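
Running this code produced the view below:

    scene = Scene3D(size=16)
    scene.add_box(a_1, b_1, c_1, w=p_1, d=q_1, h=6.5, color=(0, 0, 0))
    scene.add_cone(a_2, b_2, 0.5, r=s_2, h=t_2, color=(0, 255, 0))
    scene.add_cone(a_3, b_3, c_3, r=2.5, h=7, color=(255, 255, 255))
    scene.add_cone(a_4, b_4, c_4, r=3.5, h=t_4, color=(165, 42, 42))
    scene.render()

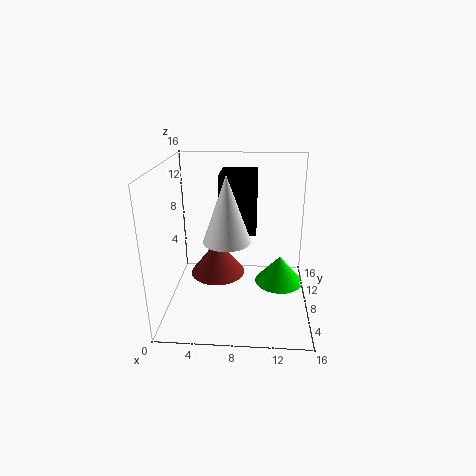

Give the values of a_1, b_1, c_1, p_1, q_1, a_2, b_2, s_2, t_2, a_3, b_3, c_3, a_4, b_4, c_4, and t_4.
a_1 = 6
b_1 = 7.5
c_1 = 8.5
p_1 = 4
q_1 = 4.5
a_2 = 13
b_2 = 11.5
s_2 = 3
t_2 = 3.5
a_3 = 7
b_3 = 6
c_3 = 8.5
a_4 = 5
b_4 = 12.5
c_4 = 1
t_4 = 4.5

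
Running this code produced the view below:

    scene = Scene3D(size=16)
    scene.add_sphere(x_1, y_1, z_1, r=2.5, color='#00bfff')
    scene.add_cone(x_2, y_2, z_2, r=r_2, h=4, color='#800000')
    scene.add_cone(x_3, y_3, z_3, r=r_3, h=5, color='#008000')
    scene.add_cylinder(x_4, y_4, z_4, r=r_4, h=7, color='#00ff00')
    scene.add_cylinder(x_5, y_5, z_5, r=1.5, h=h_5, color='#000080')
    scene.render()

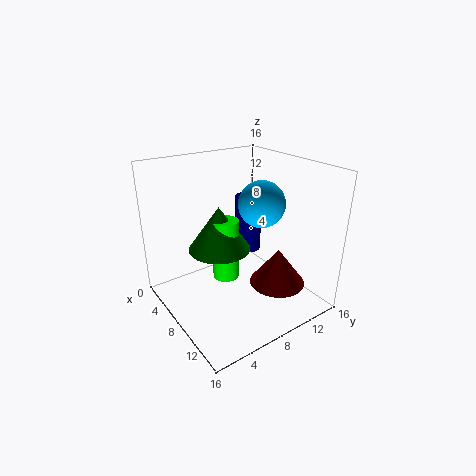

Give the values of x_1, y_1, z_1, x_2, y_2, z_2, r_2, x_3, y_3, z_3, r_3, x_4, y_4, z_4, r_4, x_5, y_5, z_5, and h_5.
x_1 = 9.5, y_1 = 10, z_1 = 12, x_2 = 12, y_2 = 10.5, z_2 = 3.5, r_2 = 3, x_3 = 6.5, y_3 = 6.5, z_3 = 6.5, r_3 = 3.5, x_4 = 7, y_4 = 7, z_4 = 3, r_4 = 1.5, x_5 = 6.5, y_5 = 10.5, z_5 = 5.5, h_5 = 6.5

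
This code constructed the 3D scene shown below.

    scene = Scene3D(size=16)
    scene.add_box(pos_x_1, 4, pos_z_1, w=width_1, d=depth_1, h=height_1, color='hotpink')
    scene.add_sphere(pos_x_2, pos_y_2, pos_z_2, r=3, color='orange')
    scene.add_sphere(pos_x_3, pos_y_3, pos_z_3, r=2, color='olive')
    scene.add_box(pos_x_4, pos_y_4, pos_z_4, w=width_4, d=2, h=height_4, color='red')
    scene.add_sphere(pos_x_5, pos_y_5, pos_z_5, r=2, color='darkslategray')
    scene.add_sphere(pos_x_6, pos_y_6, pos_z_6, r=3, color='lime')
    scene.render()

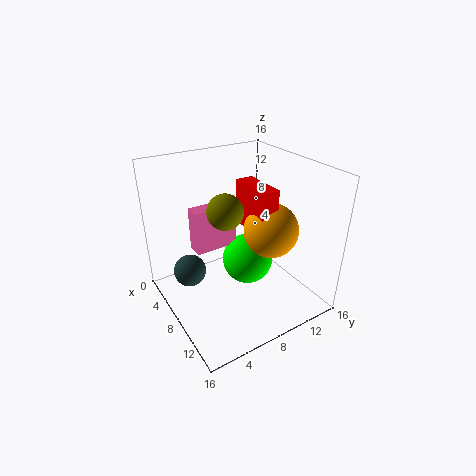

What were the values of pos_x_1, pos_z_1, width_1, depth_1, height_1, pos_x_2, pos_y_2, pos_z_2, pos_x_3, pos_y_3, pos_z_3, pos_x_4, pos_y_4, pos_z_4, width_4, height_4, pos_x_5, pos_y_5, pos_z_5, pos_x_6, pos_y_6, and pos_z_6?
pos_x_1 = 4, pos_z_1 = 6, width_1 = 2, depth_1 = 5, height_1 = 5, pos_x_2 = 10, pos_y_2 = 11, pos_z_2 = 9, pos_x_3 = 7, pos_y_3 = 7, pos_z_3 = 11, pos_x_4 = 6, pos_y_4 = 9, pos_z_4 = 9, width_4 = 5, height_4 = 5, pos_x_5 = 3, pos_y_5 = 4, pos_z_5 = 2, pos_x_6 = 7, pos_y_6 = 10, pos_z_6 = 4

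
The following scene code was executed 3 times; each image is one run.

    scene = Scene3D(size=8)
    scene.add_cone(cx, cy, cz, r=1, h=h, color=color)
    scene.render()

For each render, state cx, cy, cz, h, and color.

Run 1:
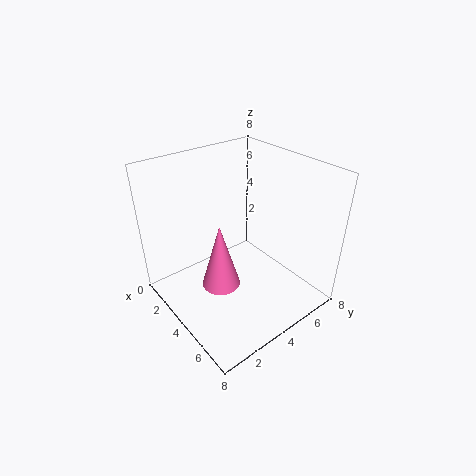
cx = 4.75; cy = 2.25; cz = 2.25; h = 3.5; color = 'hotpink'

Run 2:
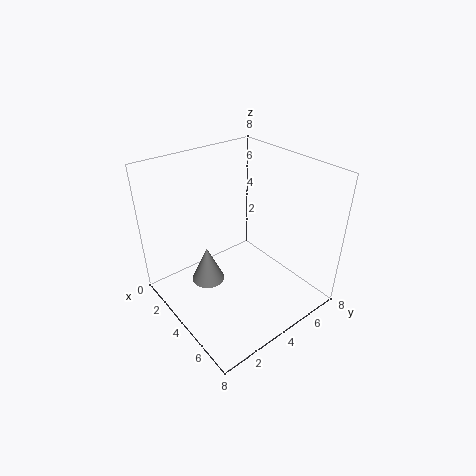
cx = 2.25; cy = 3; cz = 0.5; h = 2.25; color = 'gray'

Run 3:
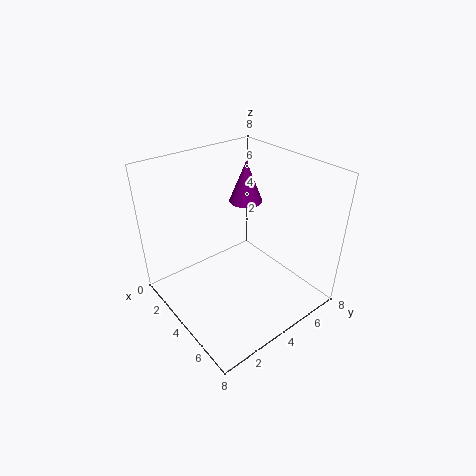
cx = 2.25; cy = 6; cz = 5; h = 2.5; color = 'purple'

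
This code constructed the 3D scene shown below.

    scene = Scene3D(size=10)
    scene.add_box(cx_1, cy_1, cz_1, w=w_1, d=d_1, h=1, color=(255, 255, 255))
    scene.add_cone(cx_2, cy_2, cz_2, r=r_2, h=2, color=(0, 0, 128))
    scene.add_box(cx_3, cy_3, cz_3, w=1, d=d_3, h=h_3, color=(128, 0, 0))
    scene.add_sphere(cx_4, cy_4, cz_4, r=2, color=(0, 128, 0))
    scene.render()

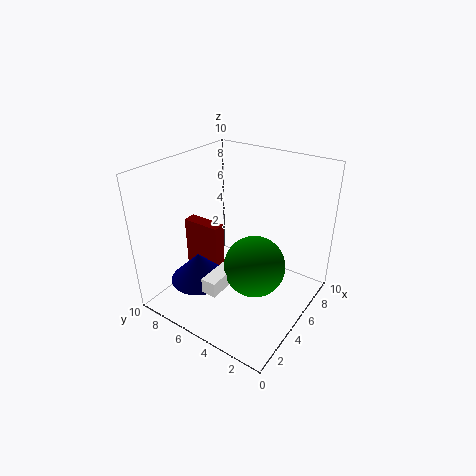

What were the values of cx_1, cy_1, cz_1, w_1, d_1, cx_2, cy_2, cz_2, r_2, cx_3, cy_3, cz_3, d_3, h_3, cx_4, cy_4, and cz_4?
cx_1 = 1; cy_1 = 4; cz_1 = 3; w_1 = 3; d_1 = 1; cx_2 = 3; cy_2 = 7; cz_2 = 2; r_2 = 2; cx_3 = 5; cy_3 = 7; cz_3 = 1; d_3 = 3; h_3 = 4; cx_4 = 4; cy_4 = 3; cz_4 = 4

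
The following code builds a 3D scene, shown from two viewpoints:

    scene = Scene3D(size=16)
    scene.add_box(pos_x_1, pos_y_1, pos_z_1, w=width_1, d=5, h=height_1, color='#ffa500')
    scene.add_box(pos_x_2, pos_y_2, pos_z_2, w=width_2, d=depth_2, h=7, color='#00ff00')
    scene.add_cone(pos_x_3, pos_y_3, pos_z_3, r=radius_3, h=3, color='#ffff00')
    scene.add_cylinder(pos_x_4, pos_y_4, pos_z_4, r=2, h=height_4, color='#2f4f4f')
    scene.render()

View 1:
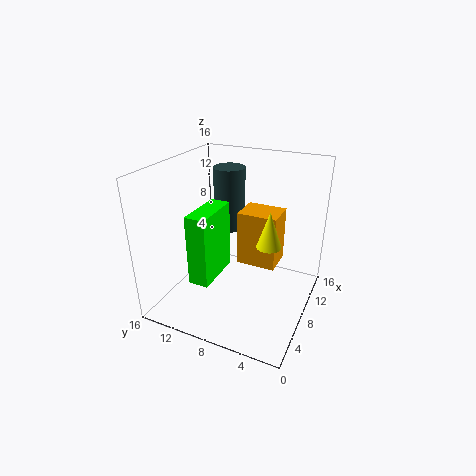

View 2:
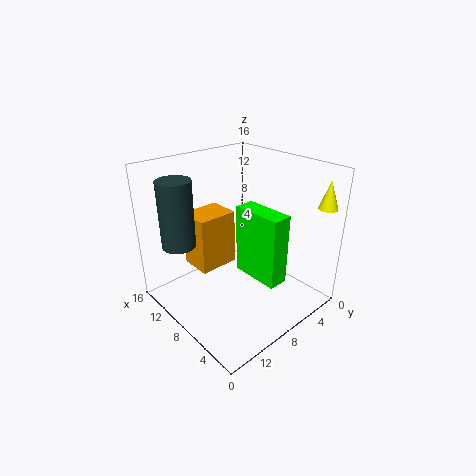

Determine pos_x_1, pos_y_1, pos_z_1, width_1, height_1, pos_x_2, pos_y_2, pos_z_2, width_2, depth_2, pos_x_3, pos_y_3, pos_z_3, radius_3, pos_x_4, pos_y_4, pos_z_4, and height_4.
pos_x_1 = 12
pos_y_1 = 5
pos_z_1 = 2
width_1 = 4
height_1 = 7
pos_x_2 = 1
pos_y_2 = 8
pos_z_2 = 6
width_2 = 5
depth_2 = 2
pos_x_3 = 1
pos_y_3 = 2
pos_z_3 = 12
radius_3 = 1
pos_x_4 = 14
pos_y_4 = 12
pos_z_4 = 6
height_4 = 8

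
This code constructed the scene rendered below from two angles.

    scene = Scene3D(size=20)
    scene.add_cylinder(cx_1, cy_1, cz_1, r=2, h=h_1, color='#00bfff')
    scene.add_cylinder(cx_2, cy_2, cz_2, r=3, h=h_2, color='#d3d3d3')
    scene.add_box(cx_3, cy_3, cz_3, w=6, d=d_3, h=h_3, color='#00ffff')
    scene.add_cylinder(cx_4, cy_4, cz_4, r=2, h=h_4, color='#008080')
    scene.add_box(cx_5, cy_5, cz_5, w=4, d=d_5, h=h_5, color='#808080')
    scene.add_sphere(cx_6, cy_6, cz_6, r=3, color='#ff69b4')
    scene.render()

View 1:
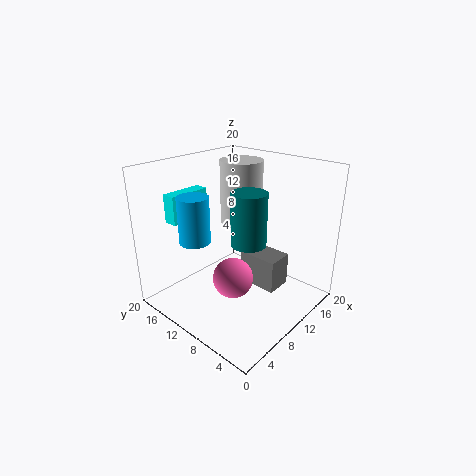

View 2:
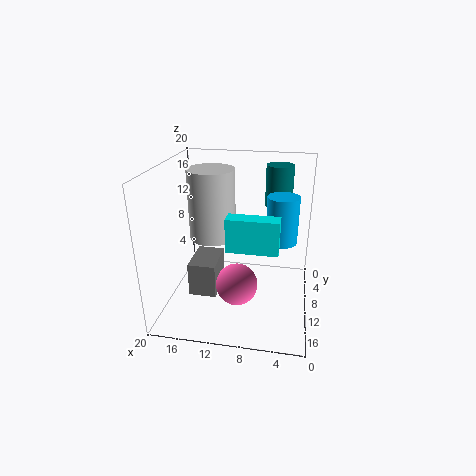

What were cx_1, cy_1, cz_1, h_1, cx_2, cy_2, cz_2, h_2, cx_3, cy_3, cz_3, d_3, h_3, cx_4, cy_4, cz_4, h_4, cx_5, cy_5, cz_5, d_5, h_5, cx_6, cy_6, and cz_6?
cx_1 = 4, cy_1 = 12, cz_1 = 11, h_1 = 6, cx_2 = 13, cy_2 = 12, cz_2 = 11, h_2 = 9, cx_3 = 4, cy_3 = 16, cz_3 = 12, d_3 = 2, h_3 = 4, cx_4 = 5, cy_4 = 4, cz_4 = 13, h_4 = 6, cx_5 = 13, cy_5 = 6, cz_5 = 1, d_5 = 6, h_5 = 5, cx_6 = 10, cy_6 = 11, cz_6 = 3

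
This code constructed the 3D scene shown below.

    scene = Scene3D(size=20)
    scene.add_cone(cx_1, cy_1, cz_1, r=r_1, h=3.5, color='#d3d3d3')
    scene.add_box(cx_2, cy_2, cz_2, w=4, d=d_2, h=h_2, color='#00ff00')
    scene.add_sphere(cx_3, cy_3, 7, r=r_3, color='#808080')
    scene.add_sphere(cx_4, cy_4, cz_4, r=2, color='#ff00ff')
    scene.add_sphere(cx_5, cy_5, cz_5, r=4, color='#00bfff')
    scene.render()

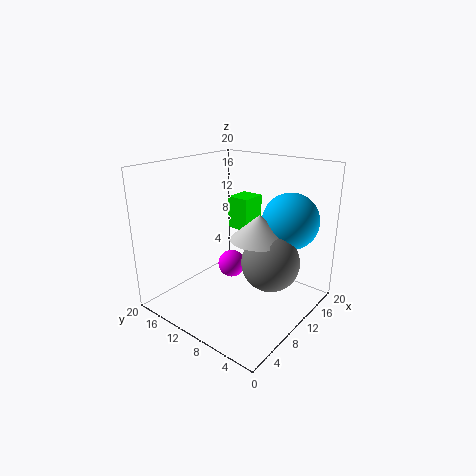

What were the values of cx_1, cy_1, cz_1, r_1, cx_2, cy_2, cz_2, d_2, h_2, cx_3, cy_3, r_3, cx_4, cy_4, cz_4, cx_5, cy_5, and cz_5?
cx_1 = 11.5, cy_1 = 7.5, cz_1 = 10, r_1 = 4, cx_2 = 14.5, cy_2 = 12, cz_2 = 9, d_2 = 3.5, h_2 = 5, cx_3 = 11.5, cy_3 = 5.5, r_3 = 4, cx_4 = 11, cy_4 = 12, cz_4 = 5, cx_5 = 15.5, cy_5 = 5, cz_5 = 12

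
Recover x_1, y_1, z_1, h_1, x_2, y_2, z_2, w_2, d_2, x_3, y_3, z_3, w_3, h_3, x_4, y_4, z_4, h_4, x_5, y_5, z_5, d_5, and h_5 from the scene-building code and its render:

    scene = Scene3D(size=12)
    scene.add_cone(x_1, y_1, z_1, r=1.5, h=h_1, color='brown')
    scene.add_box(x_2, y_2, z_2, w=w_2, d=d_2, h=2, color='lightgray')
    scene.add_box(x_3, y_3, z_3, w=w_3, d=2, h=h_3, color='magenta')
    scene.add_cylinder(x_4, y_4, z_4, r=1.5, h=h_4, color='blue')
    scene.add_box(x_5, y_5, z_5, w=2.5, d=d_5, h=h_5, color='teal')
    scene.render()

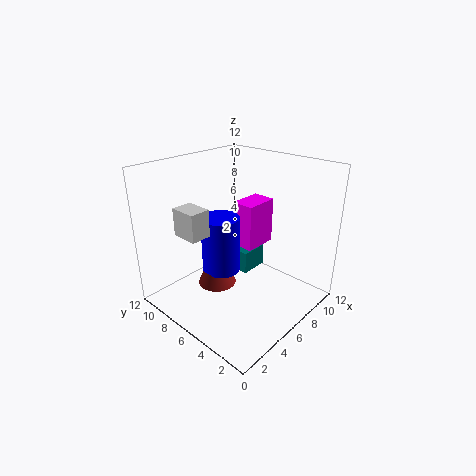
x_1 = 3.5
y_1 = 6
z_1 = 3
h_1 = 3.5
x_2 = 0.5
y_2 = 5
z_2 = 8
w_2 = 1.5
d_2 = 2
x_3 = 7
y_3 = 5.5
z_3 = 4.5
w_3 = 3
h_3 = 4
x_4 = 4
y_4 = 6
z_4 = 4
h_4 = 4.5
x_5 = 7
y_5 = 6
z_5 = 2
d_5 = 3
h_5 = 2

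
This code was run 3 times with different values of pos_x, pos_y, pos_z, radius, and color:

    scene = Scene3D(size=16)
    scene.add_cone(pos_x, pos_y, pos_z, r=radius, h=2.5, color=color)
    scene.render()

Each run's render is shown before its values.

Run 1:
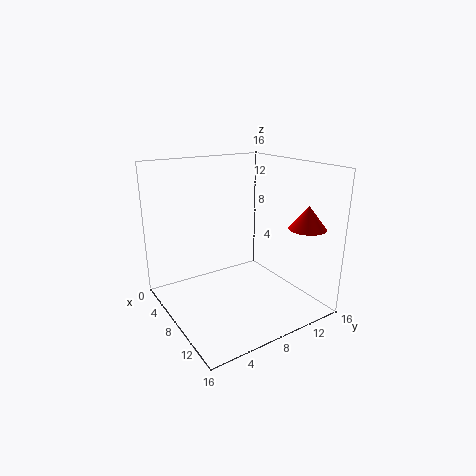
pos_x = 13; pos_y = 13.5; pos_z = 9.5; radius = 2; color = 'red'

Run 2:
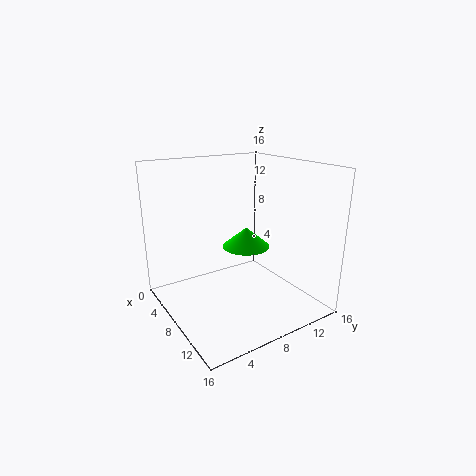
pos_x = 4.5; pos_y = 11.5; pos_z = 5; radius = 3; color = 'lime'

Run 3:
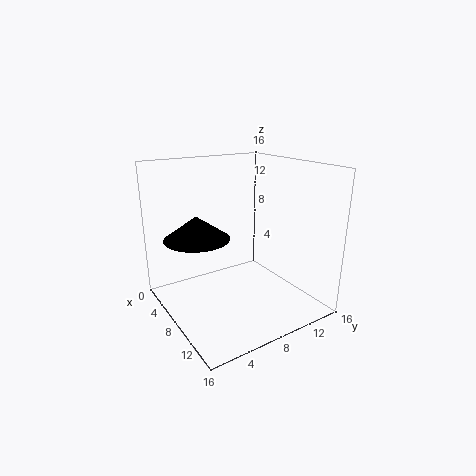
pos_x = 7; pos_y = 3.5; pos_z = 8.5; radius = 3.5; color = 'black'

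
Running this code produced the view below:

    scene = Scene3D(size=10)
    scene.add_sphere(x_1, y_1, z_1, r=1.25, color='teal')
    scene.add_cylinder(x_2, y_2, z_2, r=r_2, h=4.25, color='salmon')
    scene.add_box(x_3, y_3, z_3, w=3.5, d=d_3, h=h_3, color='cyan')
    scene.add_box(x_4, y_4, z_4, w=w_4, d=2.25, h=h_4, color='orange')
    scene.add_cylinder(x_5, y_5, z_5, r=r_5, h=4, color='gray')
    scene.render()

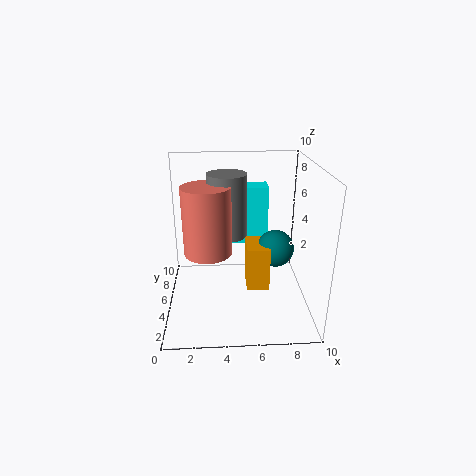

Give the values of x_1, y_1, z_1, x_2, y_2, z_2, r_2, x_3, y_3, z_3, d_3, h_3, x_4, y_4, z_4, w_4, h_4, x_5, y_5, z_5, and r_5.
x_1 = 7.5
y_1 = 4.25
z_1 = 4.5
x_2 = 3
y_2 = 3
z_2 = 5
r_2 = 1.5
x_3 = 4
y_3 = 7.75
z_3 = 3.25
d_3 = 1.75
h_3 = 4.5
x_4 = 5.5
y_4 = 3
z_4 = 2
w_4 = 1.5
h_4 = 3
x_5 = 4.25
y_5 = 4
z_5 = 5.75
r_5 = 1.25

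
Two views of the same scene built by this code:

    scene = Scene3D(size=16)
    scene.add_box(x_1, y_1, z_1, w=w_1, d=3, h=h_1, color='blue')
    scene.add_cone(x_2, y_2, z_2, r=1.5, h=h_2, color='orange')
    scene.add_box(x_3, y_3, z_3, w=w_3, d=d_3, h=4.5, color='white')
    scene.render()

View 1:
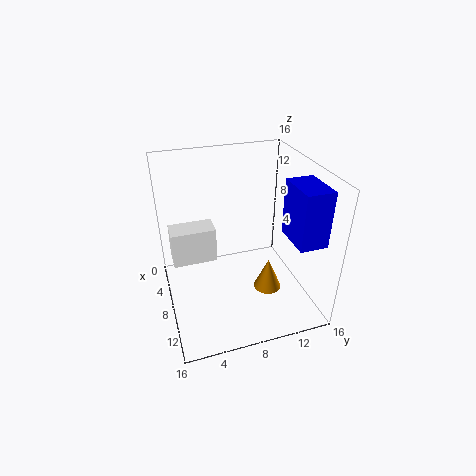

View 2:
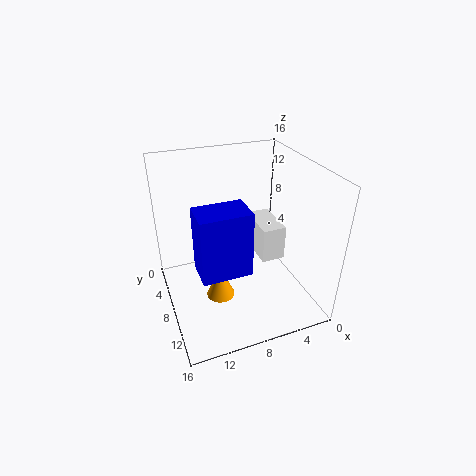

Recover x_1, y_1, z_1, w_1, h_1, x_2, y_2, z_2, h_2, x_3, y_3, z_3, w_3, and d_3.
x_1 = 9.5, y_1 = 12.5, z_1 = 9, w_1 = 4.5, h_1 = 6, x_2 = 11, y_2 = 10.5, z_2 = 3, h_2 = 3.5, x_3 = 1, y_3 = 1, z_3 = 2.5, w_3 = 3, d_3 = 5.5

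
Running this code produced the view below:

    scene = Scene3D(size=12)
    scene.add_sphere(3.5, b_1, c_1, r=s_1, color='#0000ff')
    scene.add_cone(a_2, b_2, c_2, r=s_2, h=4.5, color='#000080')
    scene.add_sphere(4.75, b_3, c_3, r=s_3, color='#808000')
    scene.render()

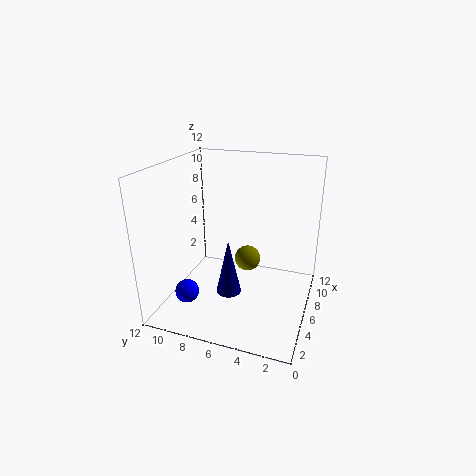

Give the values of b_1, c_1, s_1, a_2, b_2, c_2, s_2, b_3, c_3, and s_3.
b_1 = 9.75, c_1 = 1.5, s_1 = 1, a_2 = 3.75, b_2 = 6, c_2 = 2.25, s_2 = 1, b_3 = 4.75, c_3 = 5, s_3 = 1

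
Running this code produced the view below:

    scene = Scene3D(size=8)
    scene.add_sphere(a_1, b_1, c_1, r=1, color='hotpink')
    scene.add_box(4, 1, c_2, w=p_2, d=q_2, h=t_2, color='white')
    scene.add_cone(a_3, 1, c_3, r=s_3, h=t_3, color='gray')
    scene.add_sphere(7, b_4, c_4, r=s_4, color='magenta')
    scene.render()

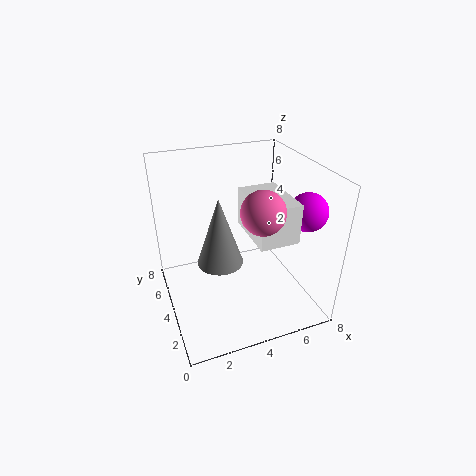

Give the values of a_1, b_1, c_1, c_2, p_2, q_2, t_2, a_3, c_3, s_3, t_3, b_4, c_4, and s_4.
a_1 = 4, b_1 = 1, c_1 = 7, c_2 = 5, p_2 = 2, q_2 = 3, t_2 = 2, a_3 = 2, c_3 = 5, s_3 = 1, t_3 = 3, b_4 = 2, c_4 = 6, s_4 = 1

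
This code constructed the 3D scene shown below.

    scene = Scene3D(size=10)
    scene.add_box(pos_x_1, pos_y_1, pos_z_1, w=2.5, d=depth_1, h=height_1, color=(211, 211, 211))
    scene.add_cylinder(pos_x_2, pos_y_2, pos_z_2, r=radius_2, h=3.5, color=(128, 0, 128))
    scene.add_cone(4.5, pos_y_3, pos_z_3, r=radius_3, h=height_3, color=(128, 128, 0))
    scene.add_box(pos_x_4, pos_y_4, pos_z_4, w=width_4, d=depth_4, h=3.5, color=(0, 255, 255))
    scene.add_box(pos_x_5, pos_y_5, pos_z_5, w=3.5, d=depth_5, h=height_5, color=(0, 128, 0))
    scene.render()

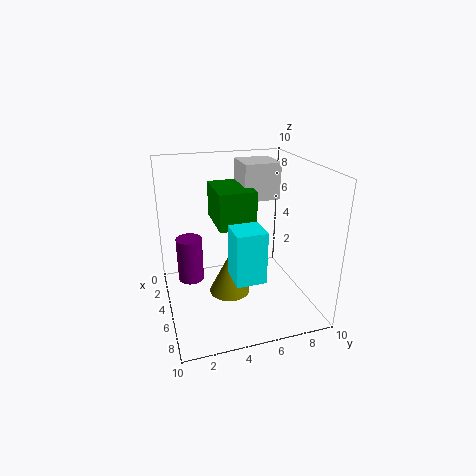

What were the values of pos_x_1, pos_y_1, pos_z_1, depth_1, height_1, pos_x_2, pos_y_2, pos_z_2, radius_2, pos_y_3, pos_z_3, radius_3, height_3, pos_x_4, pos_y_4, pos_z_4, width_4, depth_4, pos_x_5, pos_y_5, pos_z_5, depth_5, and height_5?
pos_x_1 = 2.5, pos_y_1 = 5.5, pos_z_1 = 7.5, depth_1 = 2.5, height_1 = 2.5, pos_x_2 = 2, pos_y_2 = 2, pos_z_2 = 0.5, radius_2 = 1, pos_y_3 = 4.5, pos_z_3 = 0.5, radius_3 = 1.5, height_3 = 3, pos_x_4 = 6, pos_y_4 = 4, pos_z_4 = 3, width_4 = 2, depth_4 = 2, pos_x_5 = 2.5, pos_y_5 = 3.5, pos_z_5 = 6, depth_5 = 2.5, height_5 = 2.5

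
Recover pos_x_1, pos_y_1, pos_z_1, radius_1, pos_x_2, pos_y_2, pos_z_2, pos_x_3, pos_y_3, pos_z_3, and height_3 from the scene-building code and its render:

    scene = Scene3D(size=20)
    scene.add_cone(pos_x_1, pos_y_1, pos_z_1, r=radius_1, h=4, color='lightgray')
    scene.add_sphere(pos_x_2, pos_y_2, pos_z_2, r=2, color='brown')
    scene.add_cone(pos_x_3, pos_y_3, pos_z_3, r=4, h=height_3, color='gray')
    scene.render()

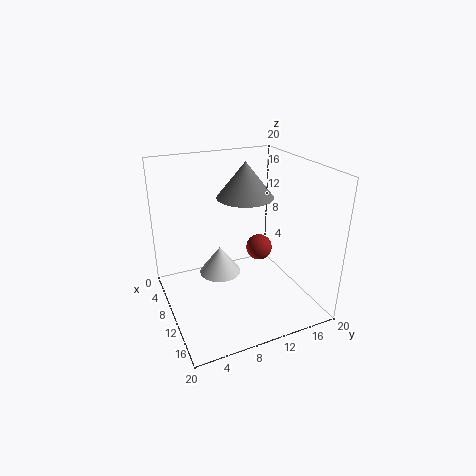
pos_x_1 = 8, pos_y_1 = 8, pos_z_1 = 4, radius_1 = 3, pos_x_2 = 7, pos_y_2 = 15, pos_z_2 = 6, pos_x_3 = 8, pos_y_3 = 12, pos_z_3 = 15, height_3 = 5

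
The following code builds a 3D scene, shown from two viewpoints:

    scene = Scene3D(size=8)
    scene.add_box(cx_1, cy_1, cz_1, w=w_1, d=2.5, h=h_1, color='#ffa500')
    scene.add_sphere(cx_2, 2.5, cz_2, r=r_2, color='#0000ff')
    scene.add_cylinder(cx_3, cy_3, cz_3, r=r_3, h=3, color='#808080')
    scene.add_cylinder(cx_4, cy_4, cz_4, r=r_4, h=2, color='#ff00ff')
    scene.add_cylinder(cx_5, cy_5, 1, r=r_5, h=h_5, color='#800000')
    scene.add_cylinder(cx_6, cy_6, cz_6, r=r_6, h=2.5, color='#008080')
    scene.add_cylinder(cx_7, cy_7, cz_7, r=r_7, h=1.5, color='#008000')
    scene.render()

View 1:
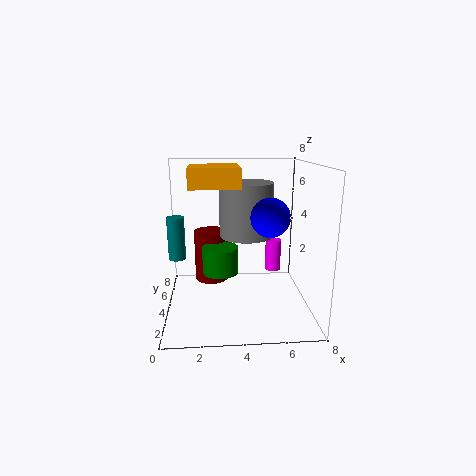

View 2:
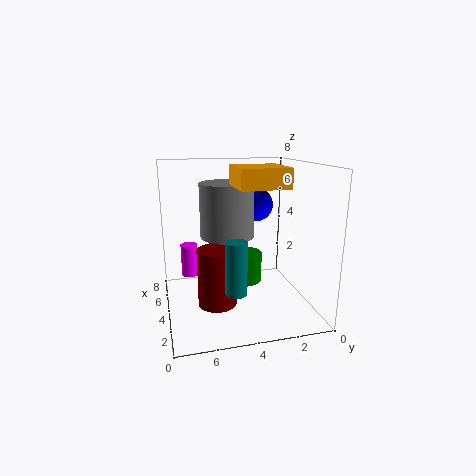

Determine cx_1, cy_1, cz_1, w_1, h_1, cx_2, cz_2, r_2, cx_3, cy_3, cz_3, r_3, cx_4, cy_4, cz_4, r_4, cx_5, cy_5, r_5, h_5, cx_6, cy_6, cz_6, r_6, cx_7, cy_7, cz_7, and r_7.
cx_1 = 1.5, cy_1 = 2, cz_1 = 7, w_1 = 2.5, h_1 = 1, cx_2 = 5.5, cz_2 = 5.5, r_2 = 1, cx_3 = 4.5, cy_3 = 4.5, cz_3 = 4, r_3 = 1.5, cx_4 = 6.5, cy_4 = 6.5, cz_4 = 1, r_4 = 0.5, cx_5 = 2.5, cy_5 = 5.5, r_5 = 1, h_5 = 3, cx_6 = 0.5, cy_6 = 5, cz_6 = 2.5, r_6 = 0.5, cx_7 = 3, cy_7 = 4, cz_7 = 2, r_7 = 1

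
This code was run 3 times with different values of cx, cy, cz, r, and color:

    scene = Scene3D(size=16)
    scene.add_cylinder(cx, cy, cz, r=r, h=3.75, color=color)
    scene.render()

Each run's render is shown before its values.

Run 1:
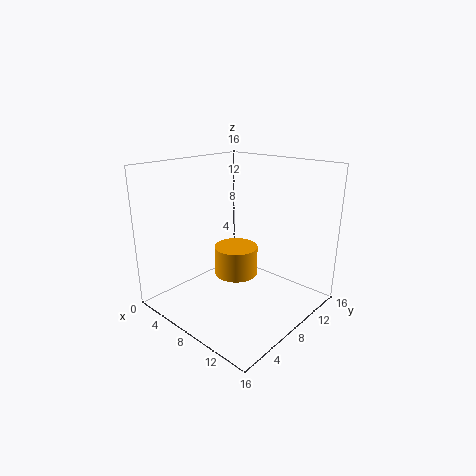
cx = 4.75, cy = 11.25, cz = 1.25, r = 2.75, color = 'orange'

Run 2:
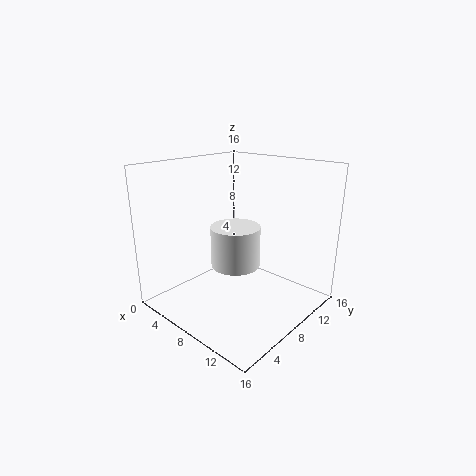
cx = 11.75, cy = 3.5, cz = 7.75, r = 2.25, color = 'white'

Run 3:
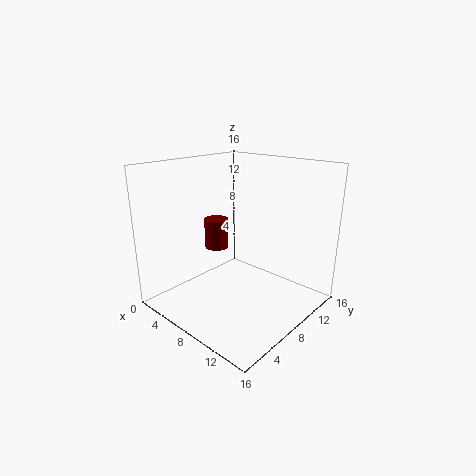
cx = 2.5, cy = 10, cz = 4.75, r = 1.5, color = 'maroon'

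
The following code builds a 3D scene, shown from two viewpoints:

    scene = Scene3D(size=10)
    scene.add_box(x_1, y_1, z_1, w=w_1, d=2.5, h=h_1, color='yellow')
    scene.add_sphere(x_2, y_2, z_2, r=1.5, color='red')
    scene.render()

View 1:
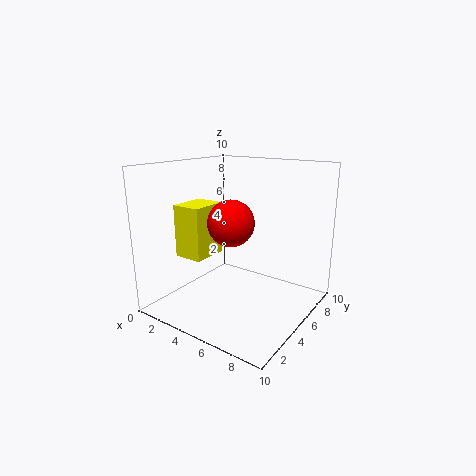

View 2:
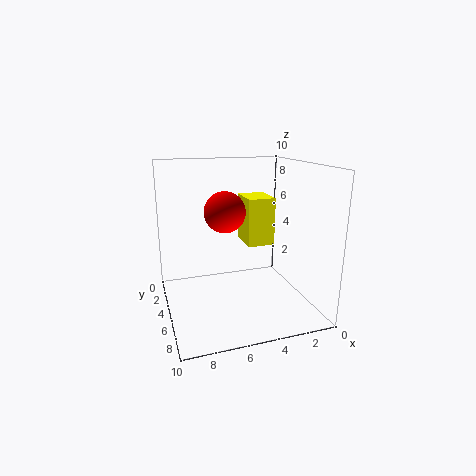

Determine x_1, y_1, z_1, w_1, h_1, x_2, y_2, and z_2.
x_1 = 2; y_1 = 2; z_1 = 4; w_1 = 2; h_1 = 3.5; x_2 = 5.5; y_2 = 3.5; z_2 = 6.5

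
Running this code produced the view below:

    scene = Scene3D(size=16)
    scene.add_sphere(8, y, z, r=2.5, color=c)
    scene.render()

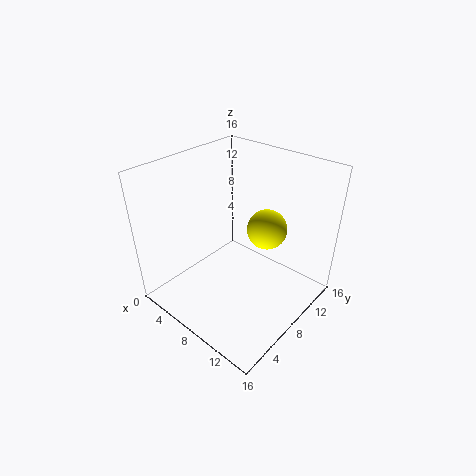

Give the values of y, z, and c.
y = 13.5; z = 6.5; c = 'yellow'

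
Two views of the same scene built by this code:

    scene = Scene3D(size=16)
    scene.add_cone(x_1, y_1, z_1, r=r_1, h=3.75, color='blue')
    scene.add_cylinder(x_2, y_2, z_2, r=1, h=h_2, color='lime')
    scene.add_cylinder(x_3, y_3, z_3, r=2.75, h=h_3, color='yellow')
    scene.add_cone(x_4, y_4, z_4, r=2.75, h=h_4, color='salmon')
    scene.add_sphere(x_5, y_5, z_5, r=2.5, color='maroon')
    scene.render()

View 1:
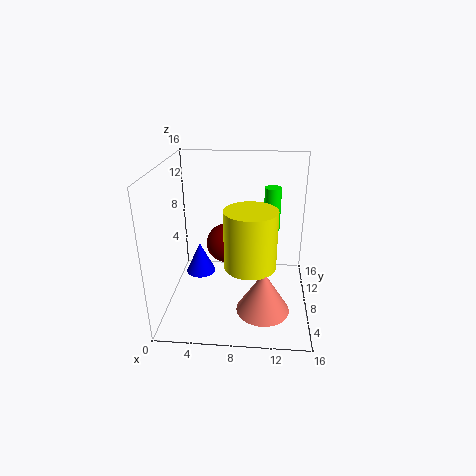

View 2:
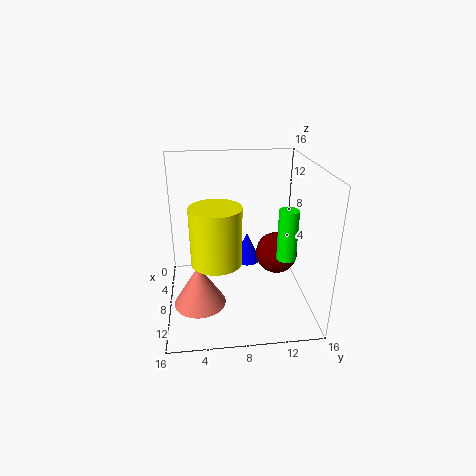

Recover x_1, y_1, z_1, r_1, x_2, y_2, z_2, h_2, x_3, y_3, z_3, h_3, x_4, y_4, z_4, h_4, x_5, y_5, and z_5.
x_1 = 3.25; y_1 = 9.75; z_1 = 2.5; r_1 = 1.75; x_2 = 11.75; y_2 = 12.5; z_2 = 7.25; h_2 = 5.25; x_3 = 9.5; y_3 = 5.5; z_3 = 6; h_3 = 6.25; x_4 = 11; y_4 = 3.5; z_4 = 2; h_4 = 4.5; x_5 = 6; y_5 = 13; z_5 = 4.75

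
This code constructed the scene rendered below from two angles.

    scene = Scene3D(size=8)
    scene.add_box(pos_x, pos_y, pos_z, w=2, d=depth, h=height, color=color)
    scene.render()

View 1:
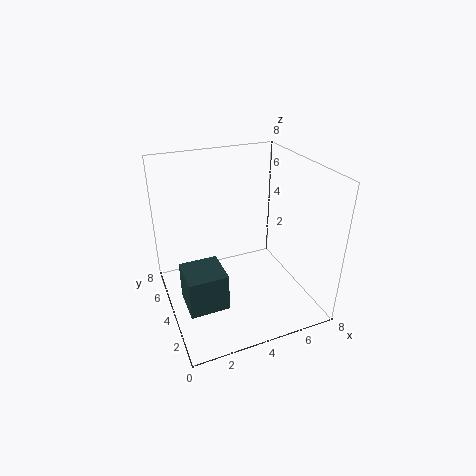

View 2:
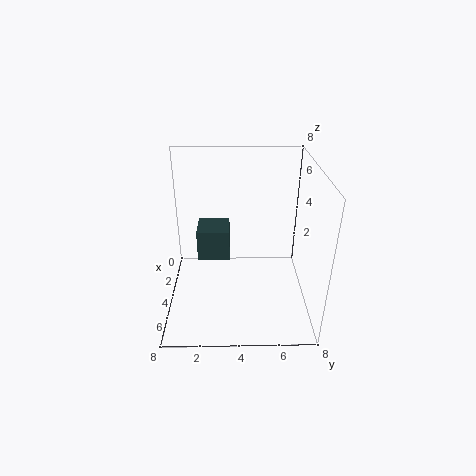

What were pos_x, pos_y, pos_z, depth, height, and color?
pos_x = 0.5, pos_y = 1.5, pos_z = 1.5, depth = 2, height = 2, color = 'darkslategray'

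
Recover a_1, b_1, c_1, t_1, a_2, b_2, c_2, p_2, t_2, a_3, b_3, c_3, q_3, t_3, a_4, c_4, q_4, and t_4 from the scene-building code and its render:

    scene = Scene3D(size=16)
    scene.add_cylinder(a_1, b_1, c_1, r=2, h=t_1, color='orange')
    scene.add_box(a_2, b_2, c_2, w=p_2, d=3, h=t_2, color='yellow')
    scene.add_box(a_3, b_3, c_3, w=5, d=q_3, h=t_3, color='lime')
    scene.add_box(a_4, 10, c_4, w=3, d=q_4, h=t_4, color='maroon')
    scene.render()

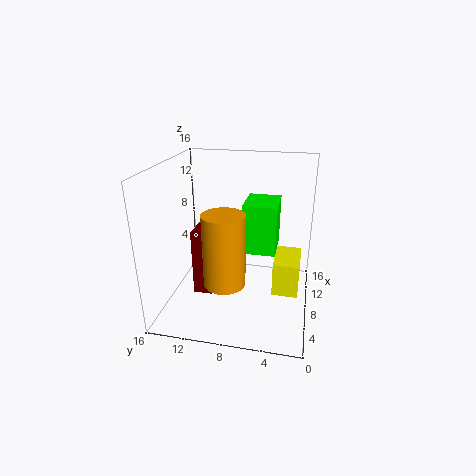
a_1 = 2; b_1 = 8; c_1 = 6; t_1 = 7; a_2 = 8; b_2 = 1; c_2 = 1; p_2 = 5; t_2 = 4; a_3 = 10; b_3 = 4; c_3 = 5; q_3 = 4; t_3 = 6; a_4 = 4; c_4 = 3; q_4 = 2; t_4 = 7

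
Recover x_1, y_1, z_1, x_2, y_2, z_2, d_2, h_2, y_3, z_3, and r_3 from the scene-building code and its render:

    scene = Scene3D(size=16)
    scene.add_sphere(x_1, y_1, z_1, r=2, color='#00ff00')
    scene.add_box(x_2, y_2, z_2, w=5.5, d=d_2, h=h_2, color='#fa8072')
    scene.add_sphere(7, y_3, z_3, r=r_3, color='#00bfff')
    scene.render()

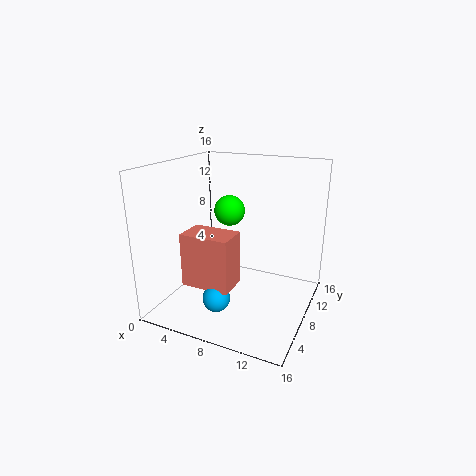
x_1 = 4; y_1 = 14; z_1 = 9; x_2 = 3; y_2 = 4; z_2 = 3; d_2 = 3.5; h_2 = 6; y_3 = 4.5; z_3 = 2; r_3 = 1.5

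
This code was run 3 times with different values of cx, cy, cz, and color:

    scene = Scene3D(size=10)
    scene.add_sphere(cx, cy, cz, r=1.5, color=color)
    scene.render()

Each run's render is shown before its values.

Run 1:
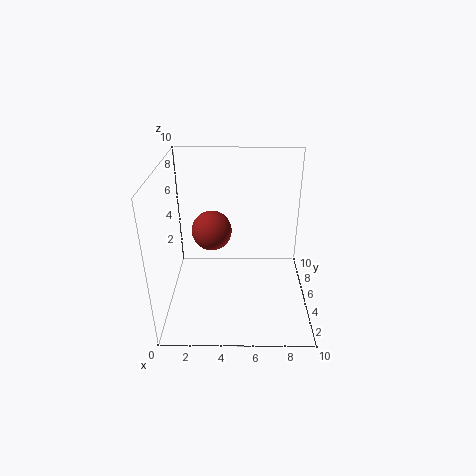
cx = 3
cy = 7
cz = 4.5
color = 'brown'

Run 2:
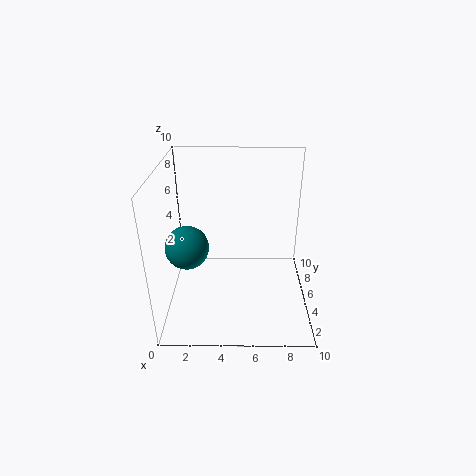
cx = 1.5
cy = 4.5
cz = 4.5
color = 'teal'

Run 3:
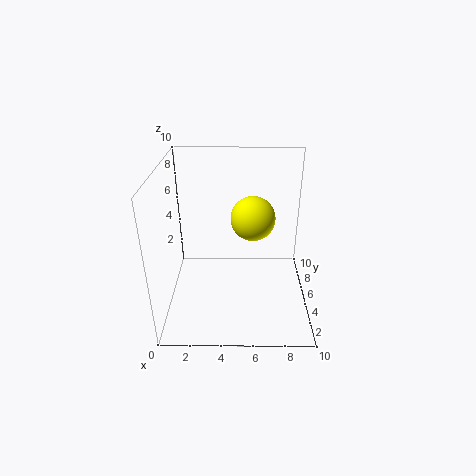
cx = 6
cy = 5
cz = 6.5
color = 'yellow'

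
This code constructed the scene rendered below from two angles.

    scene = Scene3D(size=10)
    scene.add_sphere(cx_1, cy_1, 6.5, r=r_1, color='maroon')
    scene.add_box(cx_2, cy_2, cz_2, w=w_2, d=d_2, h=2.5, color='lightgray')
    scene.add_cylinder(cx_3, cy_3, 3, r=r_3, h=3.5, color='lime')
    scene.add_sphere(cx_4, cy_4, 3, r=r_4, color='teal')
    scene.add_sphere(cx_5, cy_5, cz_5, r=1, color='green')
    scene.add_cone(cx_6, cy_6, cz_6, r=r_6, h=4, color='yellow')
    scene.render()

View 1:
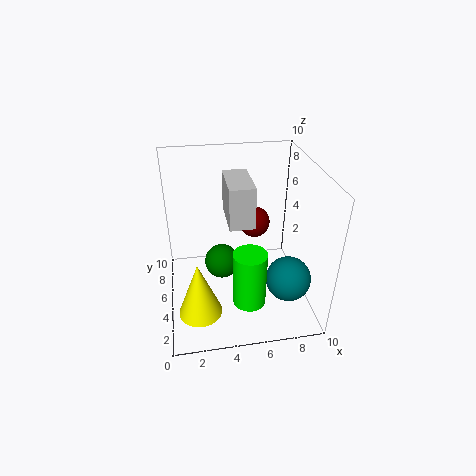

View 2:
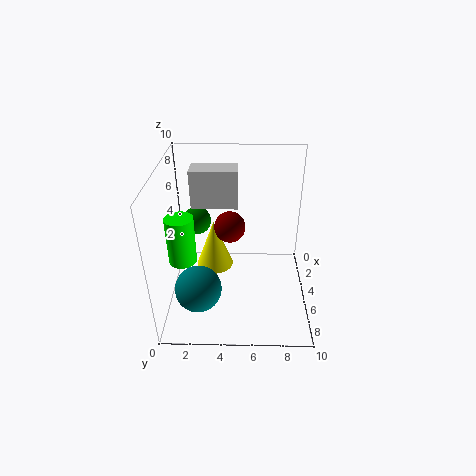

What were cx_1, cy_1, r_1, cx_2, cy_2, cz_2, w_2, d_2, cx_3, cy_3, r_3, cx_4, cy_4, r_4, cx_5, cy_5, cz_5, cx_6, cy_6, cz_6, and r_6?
cx_1 = 6; cy_1 = 4.5; r_1 = 1; cx_2 = 4; cy_2 = 2; cz_2 = 7.5; w_2 = 1.5; d_2 = 3; cx_3 = 5; cy_3 = 1; r_3 = 1; cx_4 = 8; cy_4 = 2.5; r_4 = 1.5; cx_5 = 3.5; cy_5 = 2; cz_5 = 5.5; cx_6 = 2; cy_6 = 3; cz_6 = 0.5; r_6 = 1.5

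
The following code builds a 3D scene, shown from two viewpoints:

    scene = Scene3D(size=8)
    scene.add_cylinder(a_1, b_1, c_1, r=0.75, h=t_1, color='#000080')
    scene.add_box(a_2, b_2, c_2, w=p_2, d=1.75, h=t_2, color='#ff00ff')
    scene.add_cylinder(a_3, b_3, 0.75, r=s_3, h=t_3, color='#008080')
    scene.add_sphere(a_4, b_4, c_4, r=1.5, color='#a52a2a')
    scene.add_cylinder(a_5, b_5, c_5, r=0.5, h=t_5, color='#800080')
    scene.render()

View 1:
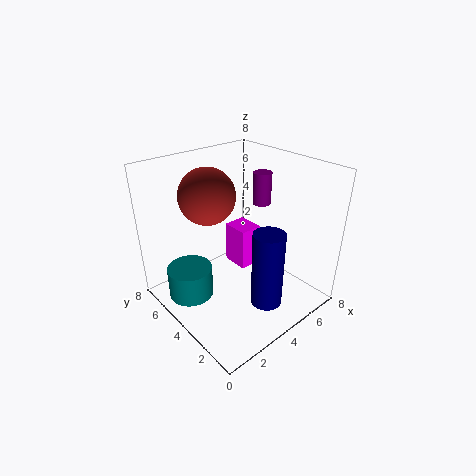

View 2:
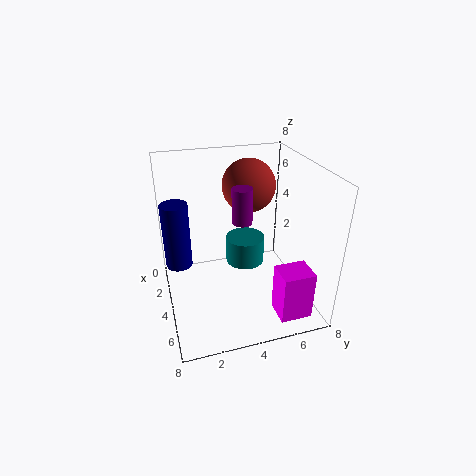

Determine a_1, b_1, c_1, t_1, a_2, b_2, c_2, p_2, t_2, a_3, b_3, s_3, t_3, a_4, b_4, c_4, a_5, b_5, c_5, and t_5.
a_1 = 3
b_1 = 0.75
c_1 = 2.25
t_1 = 3.75
a_2 = 5.75
b_2 = 5.5
c_2 = 0.25
p_2 = 1.5
t_2 = 2.75
a_3 = 1.5
b_3 = 5.25
s_3 = 1.25
t_3 = 1.75
a_4 = 2.75
b_4 = 5
c_4 = 6.5
a_5 = 5.5
b_5 = 3.75
c_5 = 5.75
t_5 = 1.75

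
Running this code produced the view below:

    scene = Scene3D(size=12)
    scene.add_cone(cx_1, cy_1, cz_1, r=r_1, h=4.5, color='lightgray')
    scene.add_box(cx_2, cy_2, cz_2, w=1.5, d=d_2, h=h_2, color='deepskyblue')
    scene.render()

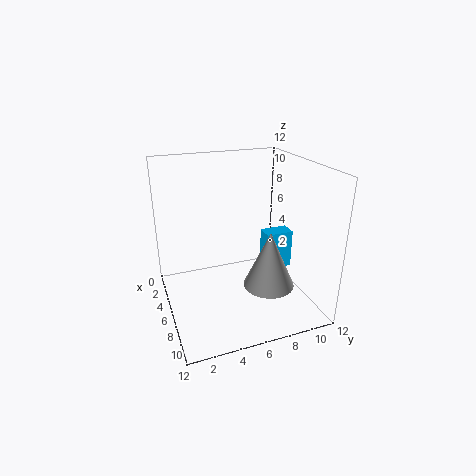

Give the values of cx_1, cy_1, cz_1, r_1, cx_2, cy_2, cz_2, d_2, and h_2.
cx_1 = 9, cy_1 = 7.5, cz_1 = 3, r_1 = 2, cx_2 = 4, cy_2 = 9, cz_2 = 2, d_2 = 2.5, h_2 = 3.5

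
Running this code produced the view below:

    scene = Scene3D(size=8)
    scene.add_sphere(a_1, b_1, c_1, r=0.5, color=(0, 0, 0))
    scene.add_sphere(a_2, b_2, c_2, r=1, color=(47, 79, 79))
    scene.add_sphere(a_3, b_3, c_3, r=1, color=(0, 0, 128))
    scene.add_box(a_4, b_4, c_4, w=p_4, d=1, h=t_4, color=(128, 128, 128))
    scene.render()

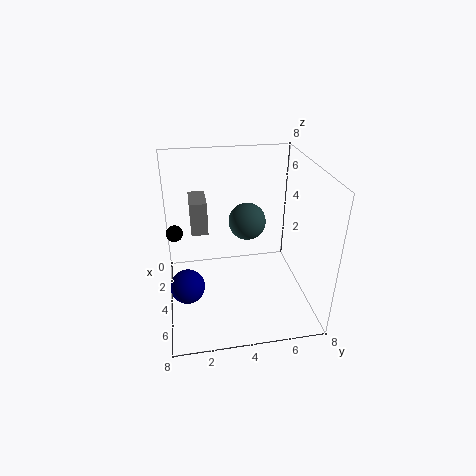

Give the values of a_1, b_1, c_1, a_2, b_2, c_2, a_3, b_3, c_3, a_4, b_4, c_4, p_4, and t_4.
a_1 = 2, b_1 = 0.5, c_1 = 3.5, a_2 = 4, b_2 = 4.5, c_2 = 5, a_3 = 4, b_3 = 1, c_3 = 1, a_4 = 0.5, b_4 = 1.5, c_4 = 3.5, p_4 = 2, t_4 = 2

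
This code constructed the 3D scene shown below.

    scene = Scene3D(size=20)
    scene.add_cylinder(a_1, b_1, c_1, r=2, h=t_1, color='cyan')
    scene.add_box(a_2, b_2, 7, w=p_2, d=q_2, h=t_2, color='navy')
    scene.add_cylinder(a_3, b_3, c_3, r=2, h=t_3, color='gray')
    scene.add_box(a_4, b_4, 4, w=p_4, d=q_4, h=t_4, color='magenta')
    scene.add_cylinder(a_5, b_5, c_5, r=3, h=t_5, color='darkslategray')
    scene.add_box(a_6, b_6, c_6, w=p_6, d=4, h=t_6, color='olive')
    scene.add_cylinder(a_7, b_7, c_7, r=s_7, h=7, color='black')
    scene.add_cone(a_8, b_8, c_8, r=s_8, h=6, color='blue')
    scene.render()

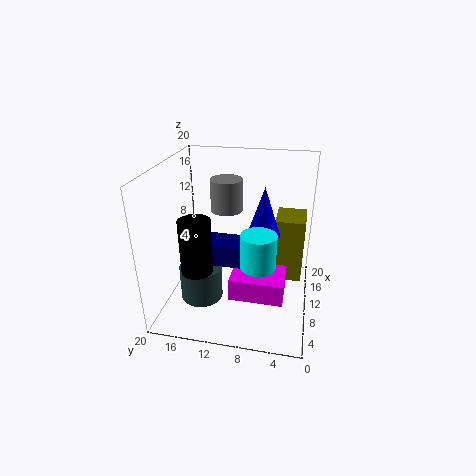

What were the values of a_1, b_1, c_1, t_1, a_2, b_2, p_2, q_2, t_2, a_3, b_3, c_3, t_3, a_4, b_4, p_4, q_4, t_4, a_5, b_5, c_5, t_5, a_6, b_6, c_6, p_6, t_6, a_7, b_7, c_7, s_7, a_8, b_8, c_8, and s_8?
a_1 = 2
b_1 = 6
c_1 = 11
t_1 = 4
a_2 = 7
b_2 = 9
p_2 = 4
q_2 = 7
t_2 = 3
a_3 = 8
b_3 = 11
c_3 = 15
t_3 = 4
a_4 = 4
b_4 = 3
p_4 = 5
q_4 = 7
t_4 = 3
a_5 = 8
b_5 = 15
c_5 = 1
t_5 = 5
a_6 = 10
b_6 = 1
c_6 = 4
p_6 = 5
t_6 = 9
a_7 = 4
b_7 = 14
c_7 = 8
s_7 = 2
a_8 = 6
b_8 = 6
c_8 = 13
s_8 = 2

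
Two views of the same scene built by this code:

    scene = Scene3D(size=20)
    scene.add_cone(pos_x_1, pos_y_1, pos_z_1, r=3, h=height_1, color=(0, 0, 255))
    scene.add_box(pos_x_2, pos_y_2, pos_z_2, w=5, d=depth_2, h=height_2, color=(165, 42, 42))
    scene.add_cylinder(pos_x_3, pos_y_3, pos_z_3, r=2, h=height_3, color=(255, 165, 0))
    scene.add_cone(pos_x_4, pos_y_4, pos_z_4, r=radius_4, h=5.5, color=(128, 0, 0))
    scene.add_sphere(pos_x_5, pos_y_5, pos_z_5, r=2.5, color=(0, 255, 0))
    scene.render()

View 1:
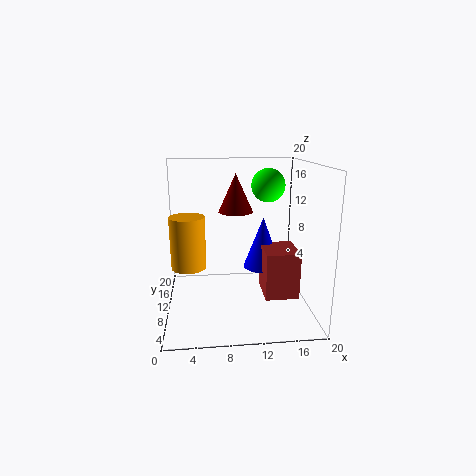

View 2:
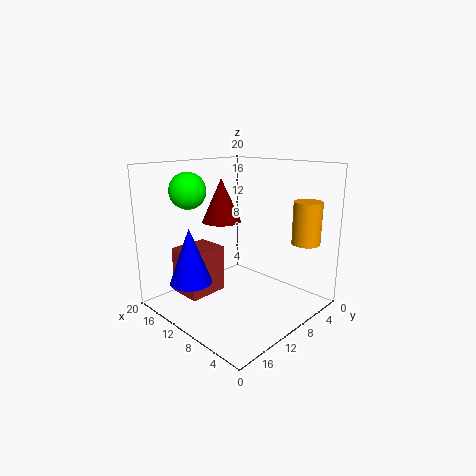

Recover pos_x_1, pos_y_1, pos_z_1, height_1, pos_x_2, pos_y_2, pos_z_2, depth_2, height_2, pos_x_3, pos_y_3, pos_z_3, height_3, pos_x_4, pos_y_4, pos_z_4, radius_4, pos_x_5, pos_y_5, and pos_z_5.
pos_x_1 = 14.5, pos_y_1 = 15, pos_z_1 = 3.5, height_1 = 8, pos_x_2 = 14, pos_y_2 = 9, pos_z_2 = 0.5, depth_2 = 6, height_2 = 7, pos_x_3 = 3.5, pos_y_3 = 3, pos_z_3 = 9, height_3 = 6, pos_x_4 = 10, pos_y_4 = 13, pos_z_4 = 13, radius_4 = 2.5, pos_x_5 = 15, pos_y_5 = 14.5, pos_z_5 = 16.5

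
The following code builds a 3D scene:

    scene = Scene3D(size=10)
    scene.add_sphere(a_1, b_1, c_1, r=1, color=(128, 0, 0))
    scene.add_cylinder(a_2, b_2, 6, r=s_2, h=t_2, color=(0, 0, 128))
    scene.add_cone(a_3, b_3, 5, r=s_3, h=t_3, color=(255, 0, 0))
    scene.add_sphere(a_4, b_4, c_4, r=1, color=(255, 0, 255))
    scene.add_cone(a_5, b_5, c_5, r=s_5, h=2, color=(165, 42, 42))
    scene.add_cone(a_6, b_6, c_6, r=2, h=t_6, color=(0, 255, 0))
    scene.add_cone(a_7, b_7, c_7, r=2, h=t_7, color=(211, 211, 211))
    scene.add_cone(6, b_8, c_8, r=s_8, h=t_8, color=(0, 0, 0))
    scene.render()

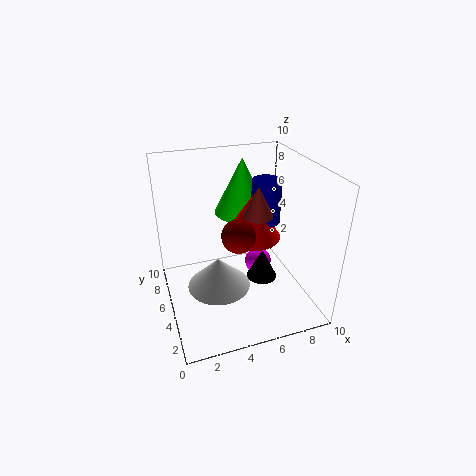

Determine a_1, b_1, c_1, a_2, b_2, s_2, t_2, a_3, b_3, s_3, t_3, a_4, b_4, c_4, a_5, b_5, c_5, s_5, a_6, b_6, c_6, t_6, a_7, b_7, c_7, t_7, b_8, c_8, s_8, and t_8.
a_1 = 4, b_1 = 2, c_1 = 7, a_2 = 7, b_2 = 5, s_2 = 1, t_2 = 3, a_3 = 6, b_3 = 5, s_3 = 2, t_3 = 3, a_4 = 7, b_4 = 6, c_4 = 2, a_5 = 6, b_5 = 4, c_5 = 7, s_5 = 1, a_6 = 6, b_6 = 7, c_6 = 6, t_6 = 4, a_7 = 3, b_7 = 3, c_7 = 3, t_7 = 2, b_8 = 3, c_8 = 3, s_8 = 1, t_8 = 2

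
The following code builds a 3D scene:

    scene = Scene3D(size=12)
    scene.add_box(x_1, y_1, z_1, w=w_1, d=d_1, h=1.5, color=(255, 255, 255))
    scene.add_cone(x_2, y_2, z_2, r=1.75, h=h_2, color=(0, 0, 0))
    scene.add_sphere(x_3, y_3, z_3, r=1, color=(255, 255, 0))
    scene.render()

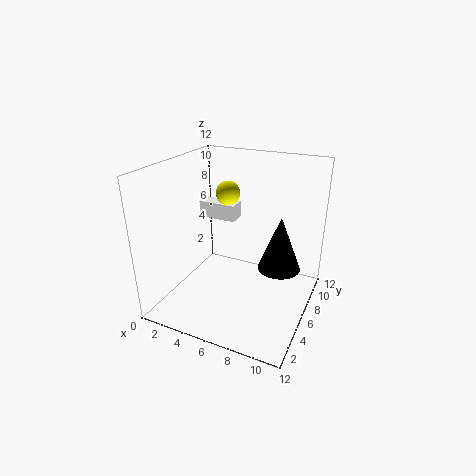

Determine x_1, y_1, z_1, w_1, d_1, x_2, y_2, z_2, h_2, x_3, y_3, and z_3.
x_1 = 1
y_1 = 8.25
z_1 = 6.25
w_1 = 3.5
d_1 = 1.5
x_2 = 9.5
y_2 = 6.5
z_2 = 3.75
h_2 = 4.5
x_3 = 4.75
y_3 = 6.75
z_3 = 9.5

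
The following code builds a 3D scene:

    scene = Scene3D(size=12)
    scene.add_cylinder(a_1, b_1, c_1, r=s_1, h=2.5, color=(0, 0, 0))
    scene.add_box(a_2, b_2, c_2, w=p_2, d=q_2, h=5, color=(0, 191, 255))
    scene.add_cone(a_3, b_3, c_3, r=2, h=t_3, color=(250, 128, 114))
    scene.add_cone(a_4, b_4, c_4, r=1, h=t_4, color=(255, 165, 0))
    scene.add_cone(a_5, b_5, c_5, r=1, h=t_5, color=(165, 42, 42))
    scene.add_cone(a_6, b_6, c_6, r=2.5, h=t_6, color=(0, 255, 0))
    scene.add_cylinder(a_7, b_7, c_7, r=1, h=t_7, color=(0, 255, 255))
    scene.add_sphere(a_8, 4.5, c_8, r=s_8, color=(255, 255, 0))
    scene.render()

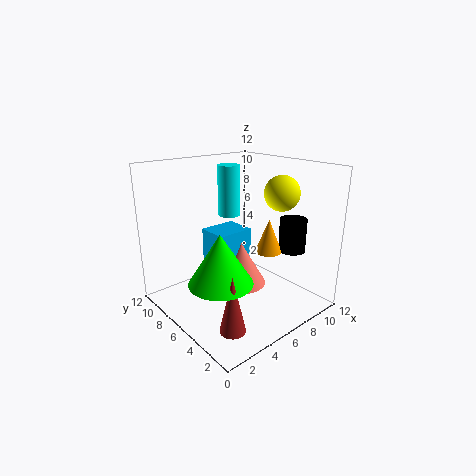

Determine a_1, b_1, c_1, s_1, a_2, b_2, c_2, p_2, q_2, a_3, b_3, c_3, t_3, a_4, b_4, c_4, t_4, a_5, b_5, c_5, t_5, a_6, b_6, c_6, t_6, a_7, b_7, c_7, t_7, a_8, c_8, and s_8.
a_1 = 7.5, b_1 = 1.5, c_1 = 6, s_1 = 1, a_2 = 3.5, b_2 = 5, c_2 = 2, p_2 = 3, q_2 = 2.5, a_3 = 5.5, b_3 = 5, c_3 = 2.5, t_3 = 3.5, a_4 = 6, b_4 = 2.5, c_4 = 6, t_4 = 2.5, a_5 = 2.5, b_5 = 2.5, c_5 = 0.5, t_5 = 4.5, a_6 = 3, b_6 = 4.5, c_6 = 3.5, t_6 = 4, a_7 = 7.5, b_7 = 9, c_7 = 7, t_7 = 4.5, a_8 = 9.5, c_8 = 9.5, s_8 = 1.5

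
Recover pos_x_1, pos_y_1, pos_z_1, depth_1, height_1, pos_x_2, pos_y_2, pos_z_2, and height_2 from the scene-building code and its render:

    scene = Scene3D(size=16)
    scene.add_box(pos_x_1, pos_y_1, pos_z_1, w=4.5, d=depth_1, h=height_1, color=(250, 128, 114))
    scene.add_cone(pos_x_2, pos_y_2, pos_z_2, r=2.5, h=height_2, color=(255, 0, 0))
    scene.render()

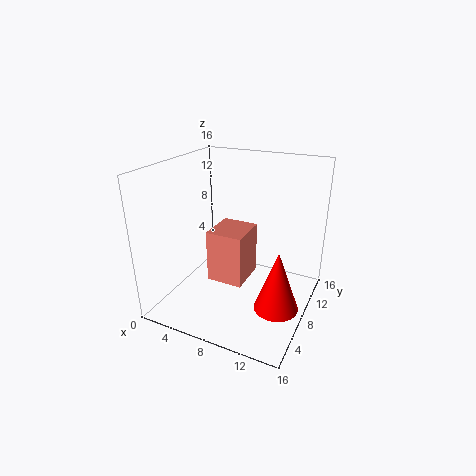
pos_x_1 = 3.5, pos_y_1 = 8.5, pos_z_1 = 1, depth_1 = 5, height_1 = 6.5, pos_x_2 = 13, pos_y_2 = 7.5, pos_z_2 = 0.5, height_2 = 7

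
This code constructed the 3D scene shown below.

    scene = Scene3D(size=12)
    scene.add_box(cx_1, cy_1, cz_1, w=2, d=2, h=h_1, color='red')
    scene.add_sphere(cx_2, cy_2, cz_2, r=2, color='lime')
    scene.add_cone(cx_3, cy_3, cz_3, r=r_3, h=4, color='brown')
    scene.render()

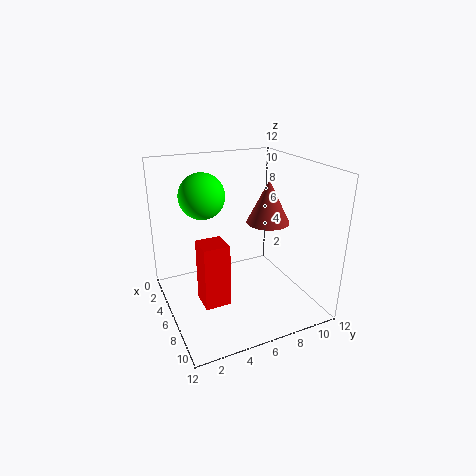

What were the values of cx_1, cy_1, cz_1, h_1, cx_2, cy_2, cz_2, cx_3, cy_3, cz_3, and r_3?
cx_1 = 7
cy_1 = 2
cz_1 = 2
h_1 = 5
cx_2 = 3
cy_2 = 4
cz_2 = 9
cx_3 = 4
cy_3 = 10
cz_3 = 6
r_3 = 2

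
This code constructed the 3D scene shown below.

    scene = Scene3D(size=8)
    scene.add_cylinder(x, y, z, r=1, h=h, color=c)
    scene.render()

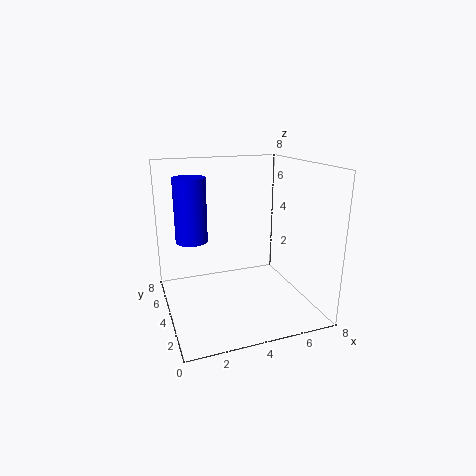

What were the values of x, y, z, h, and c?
x = 2
y = 7
z = 3
h = 4
c = 'blue'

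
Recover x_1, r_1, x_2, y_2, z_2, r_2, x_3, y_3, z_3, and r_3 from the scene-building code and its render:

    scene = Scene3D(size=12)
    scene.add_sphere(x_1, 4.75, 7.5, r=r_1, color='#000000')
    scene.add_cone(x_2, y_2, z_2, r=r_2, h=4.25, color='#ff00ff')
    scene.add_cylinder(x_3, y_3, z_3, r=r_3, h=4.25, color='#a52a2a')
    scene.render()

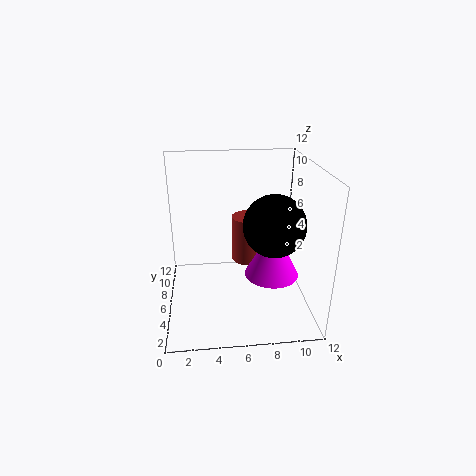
x_1 = 8.75, r_1 = 2.5, x_2 = 8.75, y_2 = 5, z_2 = 3, r_2 = 2.25, x_3 = 7.25, y_3 = 8.75, z_3 = 2.5, r_3 = 1.5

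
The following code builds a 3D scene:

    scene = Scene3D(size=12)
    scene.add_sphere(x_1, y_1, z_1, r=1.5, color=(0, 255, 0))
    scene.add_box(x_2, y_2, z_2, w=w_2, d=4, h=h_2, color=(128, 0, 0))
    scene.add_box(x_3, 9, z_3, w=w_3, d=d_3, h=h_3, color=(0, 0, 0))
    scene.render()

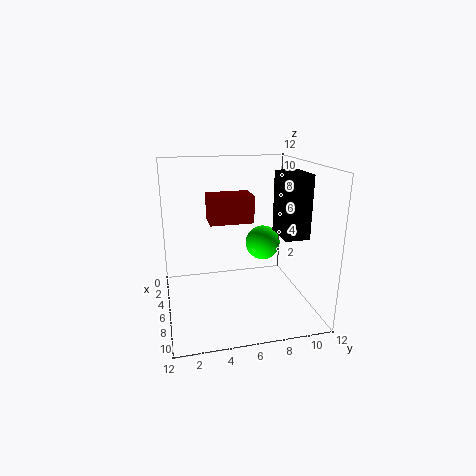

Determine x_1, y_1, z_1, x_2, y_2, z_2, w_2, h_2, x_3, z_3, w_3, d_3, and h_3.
x_1 = 5, y_1 = 8.5, z_1 = 5, x_2 = 1.5, y_2 = 4, z_2 = 6.5, w_2 = 2.5, h_2 = 2.5, x_3 = 6, z_3 = 6.5, w_3 = 3, d_3 = 2, h_3 = 5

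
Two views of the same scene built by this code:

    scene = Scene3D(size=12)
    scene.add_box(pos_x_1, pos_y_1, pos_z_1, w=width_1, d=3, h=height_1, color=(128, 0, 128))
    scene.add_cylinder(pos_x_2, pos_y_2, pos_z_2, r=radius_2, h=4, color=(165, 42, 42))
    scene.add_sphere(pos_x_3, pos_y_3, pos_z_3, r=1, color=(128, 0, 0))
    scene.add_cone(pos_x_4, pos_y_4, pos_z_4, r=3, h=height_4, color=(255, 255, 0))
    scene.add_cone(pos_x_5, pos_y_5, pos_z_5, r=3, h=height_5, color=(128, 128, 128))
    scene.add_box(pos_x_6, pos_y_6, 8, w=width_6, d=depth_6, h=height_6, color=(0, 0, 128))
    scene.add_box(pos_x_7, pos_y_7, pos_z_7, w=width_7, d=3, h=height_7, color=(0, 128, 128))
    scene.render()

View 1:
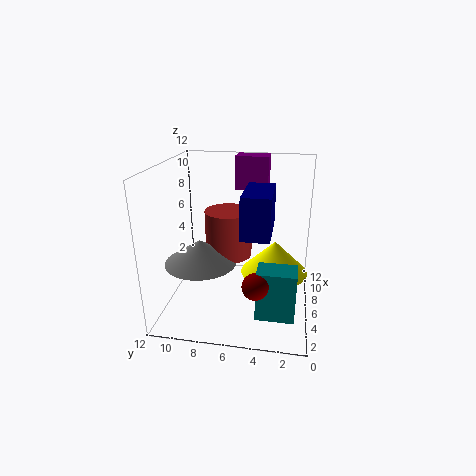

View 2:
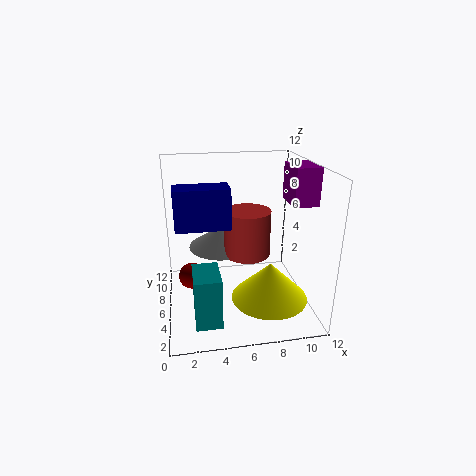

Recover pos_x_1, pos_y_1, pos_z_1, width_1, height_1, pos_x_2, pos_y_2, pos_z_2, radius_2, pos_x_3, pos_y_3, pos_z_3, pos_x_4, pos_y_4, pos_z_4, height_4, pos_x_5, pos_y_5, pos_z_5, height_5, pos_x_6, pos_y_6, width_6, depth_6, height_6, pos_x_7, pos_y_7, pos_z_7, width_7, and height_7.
pos_x_1 = 10
pos_y_1 = 4
pos_z_1 = 9
width_1 = 2
height_1 = 3
pos_x_2 = 7
pos_y_2 = 7
pos_z_2 = 4
radius_2 = 2
pos_x_3 = 2
pos_y_3 = 4
pos_z_3 = 4
pos_x_4 = 8
pos_y_4 = 3
pos_z_4 = 2
height_4 = 3
pos_x_5 = 5
pos_y_5 = 9
pos_z_5 = 4
height_5 = 2
pos_x_6 = 1
pos_y_6 = 3
width_6 = 4
depth_6 = 2
height_6 = 3
pos_x_7 = 2
pos_y_7 = 1
pos_z_7 = 1
width_7 = 2
height_7 = 4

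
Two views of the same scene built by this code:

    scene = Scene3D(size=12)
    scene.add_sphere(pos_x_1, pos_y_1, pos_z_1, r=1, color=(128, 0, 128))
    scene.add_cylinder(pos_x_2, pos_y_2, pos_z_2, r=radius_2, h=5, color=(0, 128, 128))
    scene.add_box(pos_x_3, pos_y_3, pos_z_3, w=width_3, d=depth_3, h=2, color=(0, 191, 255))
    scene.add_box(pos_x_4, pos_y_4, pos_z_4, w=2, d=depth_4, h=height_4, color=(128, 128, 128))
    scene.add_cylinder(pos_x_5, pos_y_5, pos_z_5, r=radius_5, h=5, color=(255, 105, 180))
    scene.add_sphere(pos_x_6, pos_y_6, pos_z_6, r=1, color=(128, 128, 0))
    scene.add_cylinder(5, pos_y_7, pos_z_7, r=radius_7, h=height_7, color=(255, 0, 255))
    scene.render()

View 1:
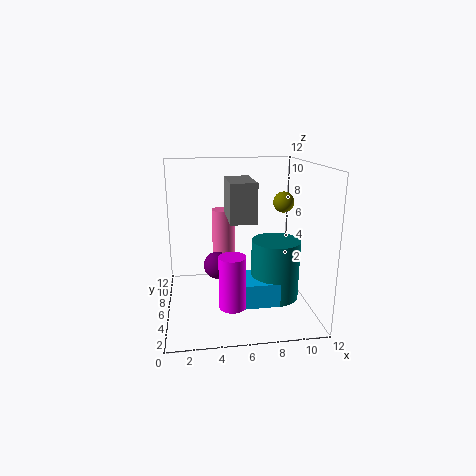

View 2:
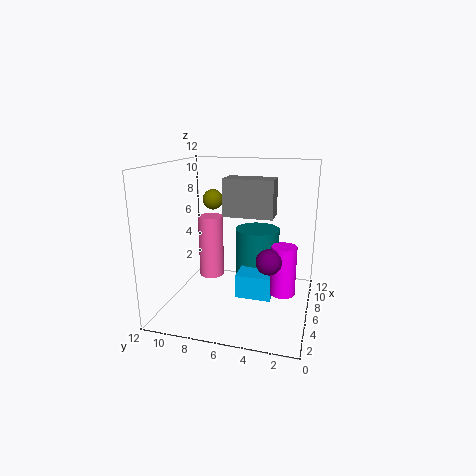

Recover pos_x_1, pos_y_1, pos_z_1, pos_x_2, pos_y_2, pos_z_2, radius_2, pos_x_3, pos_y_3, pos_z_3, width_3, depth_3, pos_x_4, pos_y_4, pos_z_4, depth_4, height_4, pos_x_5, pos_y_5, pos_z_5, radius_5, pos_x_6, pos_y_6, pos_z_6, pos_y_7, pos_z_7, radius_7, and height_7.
pos_x_1 = 4; pos_y_1 = 3; pos_z_1 = 5; pos_x_2 = 9; pos_y_2 = 5; pos_z_2 = 1; radius_2 = 2; pos_x_3 = 5; pos_y_3 = 3; pos_z_3 = 1; width_3 = 4; depth_3 = 3; pos_x_4 = 5; pos_y_4 = 3; pos_z_4 = 8; depth_4 = 4; height_4 = 3; pos_x_5 = 5; pos_y_5 = 8; pos_z_5 = 3; radius_5 = 1; pos_x_6 = 11; pos_y_6 = 10; pos_z_6 = 8; pos_y_7 = 2; pos_z_7 = 2; radius_7 = 1; height_7 = 4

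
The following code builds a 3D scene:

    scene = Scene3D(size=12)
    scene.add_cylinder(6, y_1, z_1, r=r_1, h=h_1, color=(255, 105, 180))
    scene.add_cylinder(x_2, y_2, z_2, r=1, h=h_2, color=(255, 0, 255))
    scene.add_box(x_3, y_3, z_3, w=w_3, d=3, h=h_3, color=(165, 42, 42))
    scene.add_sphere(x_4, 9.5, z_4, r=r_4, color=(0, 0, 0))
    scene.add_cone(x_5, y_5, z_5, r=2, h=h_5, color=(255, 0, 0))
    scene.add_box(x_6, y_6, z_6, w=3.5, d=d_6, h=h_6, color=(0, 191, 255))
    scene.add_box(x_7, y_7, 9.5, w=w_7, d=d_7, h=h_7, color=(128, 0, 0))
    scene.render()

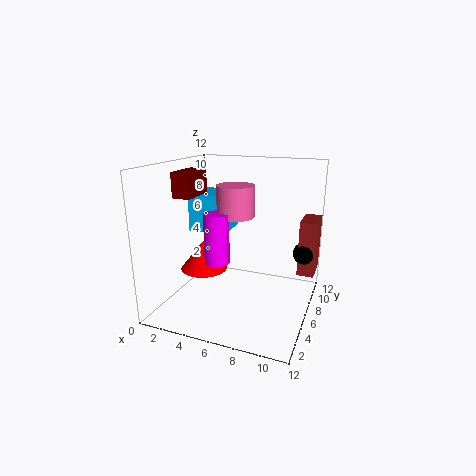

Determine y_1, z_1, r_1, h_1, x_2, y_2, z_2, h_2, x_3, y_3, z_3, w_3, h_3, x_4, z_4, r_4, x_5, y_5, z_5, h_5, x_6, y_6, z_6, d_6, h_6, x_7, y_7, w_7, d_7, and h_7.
y_1 = 5.5; z_1 = 8; r_1 = 1.5; h_1 = 2.5; x_2 = 5; y_2 = 4; z_2 = 4.5; h_2 = 4; x_3 = 10.5; y_3 = 9; z_3 = 2; w_3 = 1.5; h_3 = 5; x_4 = 11; z_4 = 4; r_4 = 1; x_5 = 3; y_5 = 5.5; z_5 = 3; h_5 = 2.5; x_6 = 0.5; y_6 = 7.5; z_6 = 5.5; d_6 = 3.5; h_6 = 3.5; x_7 = 1.5; y_7 = 3.5; w_7 = 1.5; d_7 = 3; h_7 = 2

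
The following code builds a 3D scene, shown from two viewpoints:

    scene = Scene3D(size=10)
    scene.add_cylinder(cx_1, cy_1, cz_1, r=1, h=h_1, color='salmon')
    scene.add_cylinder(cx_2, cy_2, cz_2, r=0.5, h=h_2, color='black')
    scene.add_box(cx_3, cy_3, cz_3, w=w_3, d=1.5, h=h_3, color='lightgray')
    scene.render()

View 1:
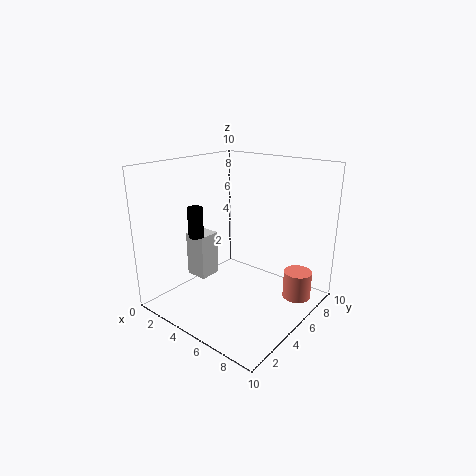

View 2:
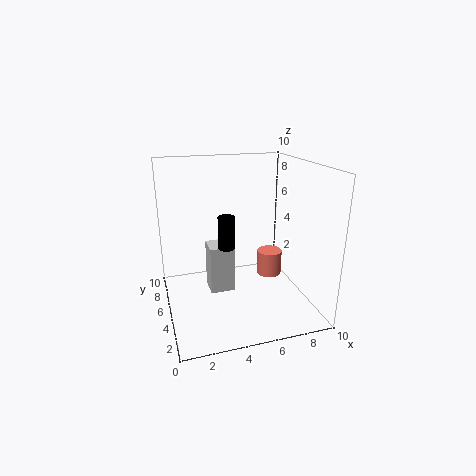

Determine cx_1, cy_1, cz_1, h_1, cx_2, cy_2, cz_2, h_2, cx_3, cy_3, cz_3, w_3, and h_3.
cx_1 = 8.5, cy_1 = 7.5, cz_1 = 0.5, h_1 = 2, cx_2 = 3.5, cy_2 = 2.5, cz_2 = 5.5, h_2 = 2, cx_3 = 2.5, cy_3 = 2.5, cz_3 = 2.5, w_3 = 1.5, h_3 = 3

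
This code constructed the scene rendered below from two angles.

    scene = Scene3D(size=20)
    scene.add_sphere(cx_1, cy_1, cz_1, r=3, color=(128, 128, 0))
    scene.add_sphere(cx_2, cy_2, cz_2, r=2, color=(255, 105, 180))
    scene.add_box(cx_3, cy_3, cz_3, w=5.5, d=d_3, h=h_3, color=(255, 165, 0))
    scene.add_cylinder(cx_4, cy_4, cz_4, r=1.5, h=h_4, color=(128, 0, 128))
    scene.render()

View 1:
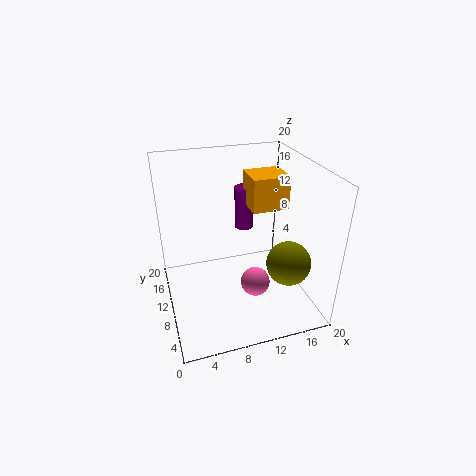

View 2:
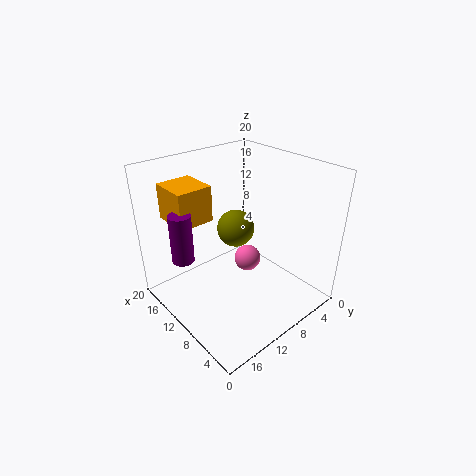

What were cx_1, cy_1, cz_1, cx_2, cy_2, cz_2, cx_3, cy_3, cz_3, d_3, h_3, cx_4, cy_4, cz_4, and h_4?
cx_1 = 15.75, cy_1 = 5.5, cz_1 = 7.5, cx_2 = 11.5, cy_2 = 6.75, cz_2 = 4.5, cx_3 = 13, cy_3 = 12, cz_3 = 12.25, d_3 = 5, h_3 = 5, cx_4 = 13.25, cy_4 = 17, cz_4 = 7.75, h_4 = 6.75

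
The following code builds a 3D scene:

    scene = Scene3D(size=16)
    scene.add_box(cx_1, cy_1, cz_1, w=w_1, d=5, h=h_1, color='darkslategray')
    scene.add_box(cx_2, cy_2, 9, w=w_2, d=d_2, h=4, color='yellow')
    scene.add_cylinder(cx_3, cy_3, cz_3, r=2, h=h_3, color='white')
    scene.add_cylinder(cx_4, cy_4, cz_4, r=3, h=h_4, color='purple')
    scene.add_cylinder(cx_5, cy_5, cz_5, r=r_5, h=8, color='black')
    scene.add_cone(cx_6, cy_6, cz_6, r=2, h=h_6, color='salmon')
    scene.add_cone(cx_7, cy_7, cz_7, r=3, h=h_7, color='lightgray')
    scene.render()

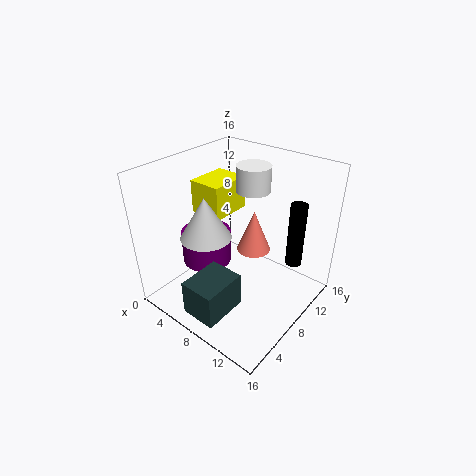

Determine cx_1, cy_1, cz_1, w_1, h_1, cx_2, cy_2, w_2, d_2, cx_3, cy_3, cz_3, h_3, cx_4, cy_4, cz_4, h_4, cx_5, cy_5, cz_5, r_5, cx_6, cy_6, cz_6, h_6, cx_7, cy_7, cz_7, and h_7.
cx_1 = 6; cy_1 = 1; cz_1 = 1; w_1 = 4; h_1 = 4; cx_2 = 1; cy_2 = 8; w_2 = 4; d_2 = 5; cx_3 = 7; cy_3 = 12; cz_3 = 12; h_3 = 3; cx_4 = 3; cy_4 = 8; cz_4 = 3; h_4 = 4; cx_5 = 12; cy_5 = 14; cz_5 = 3; r_5 = 1; cx_6 = 8; cy_6 = 11; cz_6 = 5; h_6 = 5; cx_7 = 4; cy_7 = 7; cz_7 = 7; h_7 = 5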